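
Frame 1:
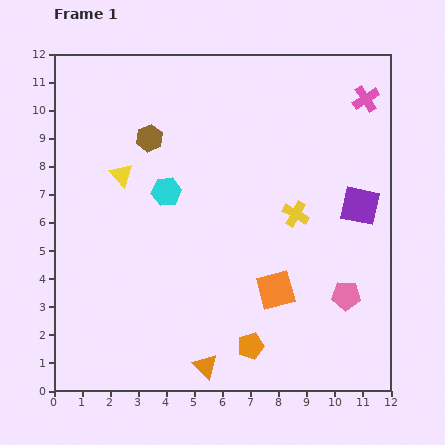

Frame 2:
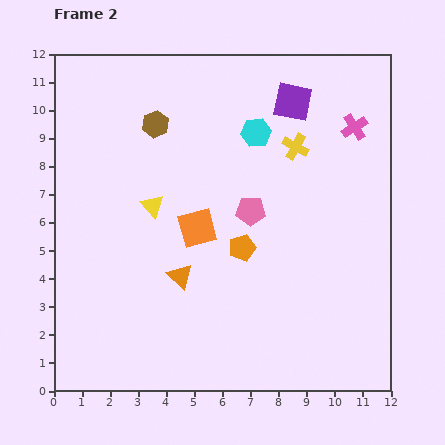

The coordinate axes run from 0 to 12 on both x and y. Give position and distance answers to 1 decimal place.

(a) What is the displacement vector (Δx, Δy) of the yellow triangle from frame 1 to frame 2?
(1.1, -1.1)

The yellow triangle was at (2.4, 7.7) in frame 1 and (3.5, 6.6) in frame 2.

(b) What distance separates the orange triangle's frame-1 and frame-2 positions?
3.3

The orange triangle moved from (5.4, 0.9) to (4.5, 4.1), a distance of √(0.9² + 3.2²) ≈ 3.3.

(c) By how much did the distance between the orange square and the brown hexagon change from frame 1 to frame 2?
-3.0

Distance in frame 1: 7.0. Distance in frame 2: 4.0.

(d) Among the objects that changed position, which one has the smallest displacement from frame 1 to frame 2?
the brown hexagon

(moved 0.5)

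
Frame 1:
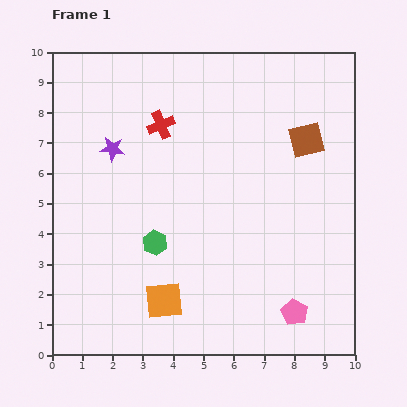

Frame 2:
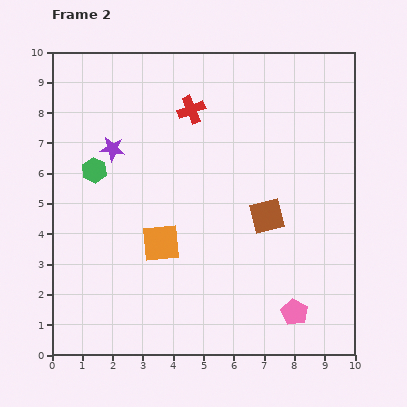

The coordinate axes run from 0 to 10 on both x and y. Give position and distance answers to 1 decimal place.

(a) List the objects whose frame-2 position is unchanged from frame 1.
the purple star, the pink pentagon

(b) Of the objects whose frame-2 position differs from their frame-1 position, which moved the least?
the red cross

(moved 1.1)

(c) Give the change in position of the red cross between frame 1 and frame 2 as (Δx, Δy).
(1.0, 0.5)

The red cross was at (3.6, 7.6) in frame 1 and (4.6, 8.1) in frame 2.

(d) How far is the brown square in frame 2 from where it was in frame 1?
2.8

The brown square moved from (8.4, 7.1) to (7.1, 4.6), a distance of √(1.3² + 2.5²) ≈ 2.8.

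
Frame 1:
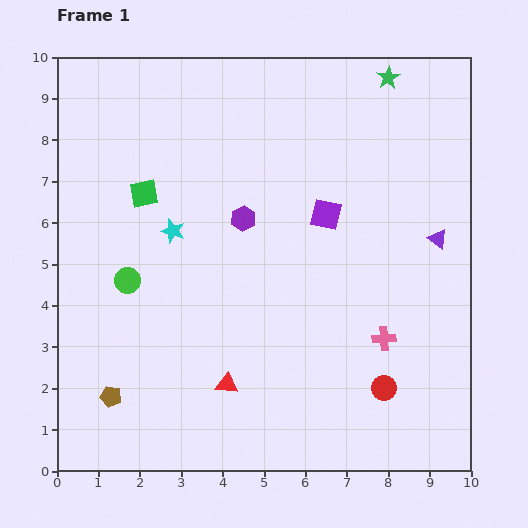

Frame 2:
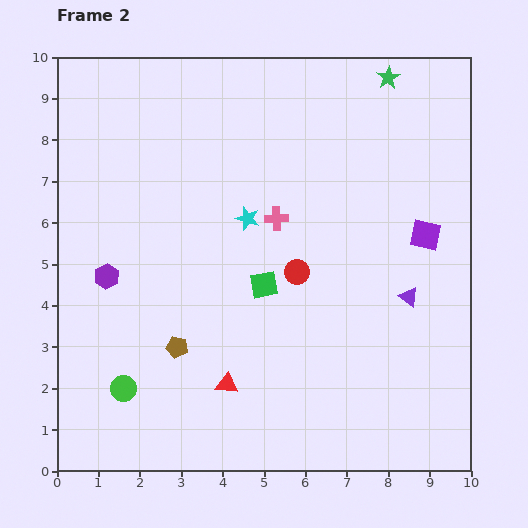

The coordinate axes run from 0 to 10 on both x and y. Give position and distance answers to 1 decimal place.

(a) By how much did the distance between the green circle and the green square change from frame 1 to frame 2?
+2.1

Distance in frame 1: 2.1. Distance in frame 2: 4.2.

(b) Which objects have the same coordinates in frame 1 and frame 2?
the red triangle, the green star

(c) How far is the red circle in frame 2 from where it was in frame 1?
3.5

The red circle moved from (7.9, 2.0) to (5.8, 4.8), a distance of √(2.1² + 2.8²) ≈ 3.5.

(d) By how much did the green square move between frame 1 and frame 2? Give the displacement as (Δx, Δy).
(2.9, -2.2)

The green square was at (2.1, 6.7) in frame 1 and (5.0, 4.5) in frame 2.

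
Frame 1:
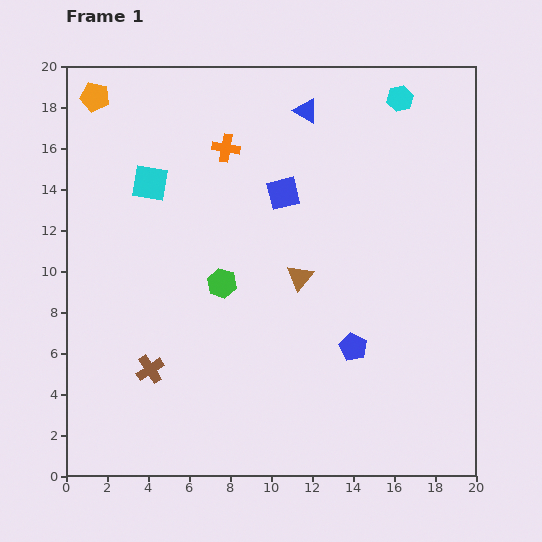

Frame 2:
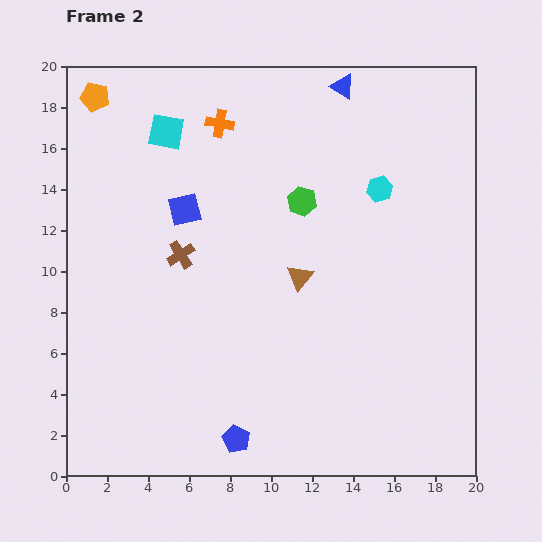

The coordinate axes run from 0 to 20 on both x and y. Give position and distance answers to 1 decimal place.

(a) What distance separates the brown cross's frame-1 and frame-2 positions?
5.8

The brown cross moved from (4.1, 5.2) to (5.6, 10.8), a distance of √(1.5² + 5.6²) ≈ 5.8.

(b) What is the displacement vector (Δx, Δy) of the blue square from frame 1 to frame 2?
(-4.8, -0.8)

The blue square was at (10.6, 13.8) in frame 1 and (5.8, 13.0) in frame 2.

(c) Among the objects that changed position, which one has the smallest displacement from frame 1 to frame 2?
the orange cross

(moved 1.2)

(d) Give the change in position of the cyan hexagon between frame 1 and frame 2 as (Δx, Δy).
(-1.0, -4.4)

The cyan hexagon was at (16.3, 18.4) in frame 1 and (15.3, 14.0) in frame 2.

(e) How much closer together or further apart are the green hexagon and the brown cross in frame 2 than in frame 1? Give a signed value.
+0.9

Distance in frame 1: 5.5. Distance in frame 2: 6.4.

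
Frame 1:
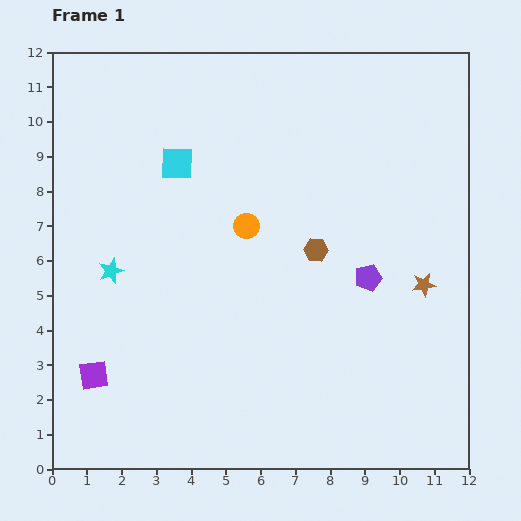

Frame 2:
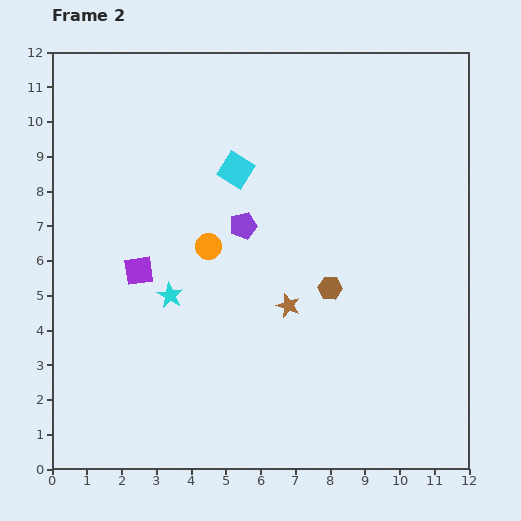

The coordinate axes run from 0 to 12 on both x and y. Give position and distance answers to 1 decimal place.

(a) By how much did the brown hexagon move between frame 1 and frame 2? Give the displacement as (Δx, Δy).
(0.4, -1.1)

The brown hexagon was at (7.6, 6.3) in frame 1 and (8.0, 5.2) in frame 2.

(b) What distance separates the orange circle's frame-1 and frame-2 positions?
1.3

The orange circle moved from (5.6, 7.0) to (4.5, 6.4), a distance of √(1.1² + 0.6²) ≈ 1.3.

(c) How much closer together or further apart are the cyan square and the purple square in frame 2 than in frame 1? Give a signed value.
-2.6

Distance in frame 1: 6.6. Distance in frame 2: 4.0.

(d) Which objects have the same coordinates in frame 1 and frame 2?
none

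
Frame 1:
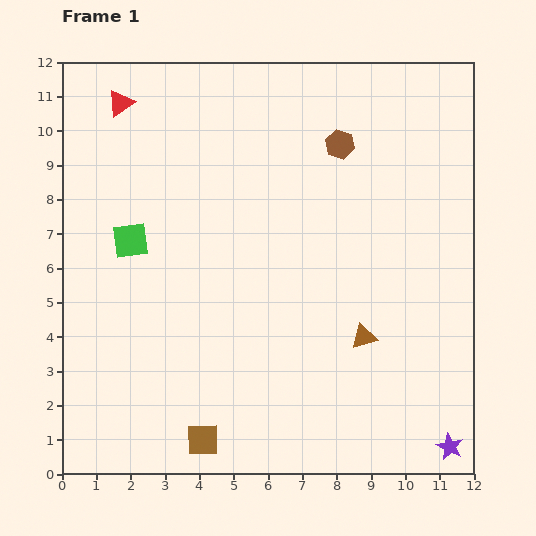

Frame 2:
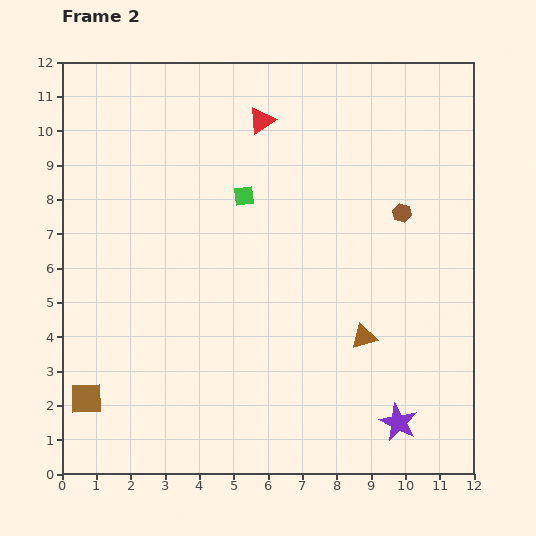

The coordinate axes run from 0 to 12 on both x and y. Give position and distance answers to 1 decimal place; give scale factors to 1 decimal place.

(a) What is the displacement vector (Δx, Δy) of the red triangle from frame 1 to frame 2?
(4.1, -0.5)

The red triangle was at (1.7, 10.8) in frame 1 and (5.8, 10.3) in frame 2.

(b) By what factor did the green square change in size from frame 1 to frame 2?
0.6×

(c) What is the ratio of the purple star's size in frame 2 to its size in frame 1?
1.4×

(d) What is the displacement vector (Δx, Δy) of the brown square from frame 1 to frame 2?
(-3.4, 1.2)

The brown square was at (4.1, 1.0) in frame 1 and (0.7, 2.2) in frame 2.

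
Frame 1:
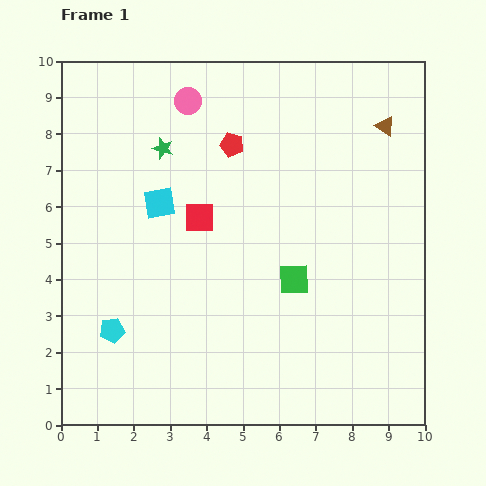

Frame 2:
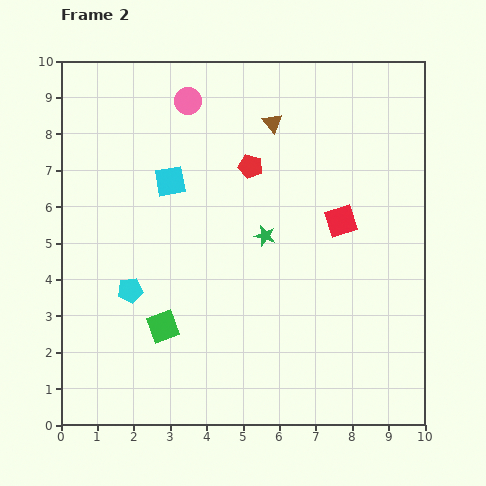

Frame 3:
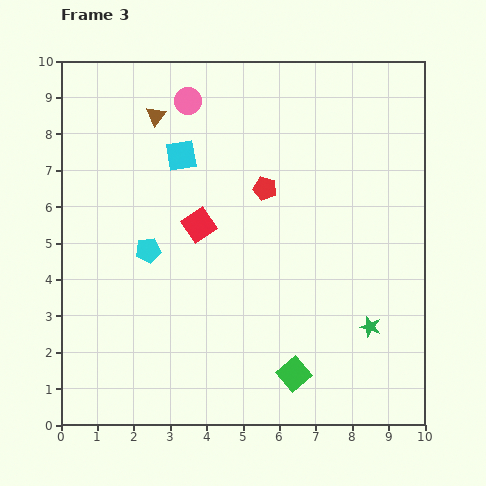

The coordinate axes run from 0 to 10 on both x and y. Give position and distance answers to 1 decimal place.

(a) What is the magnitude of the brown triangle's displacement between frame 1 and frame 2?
3.1

The brown triangle moved from (8.9, 8.2) to (5.8, 8.3), a distance of √(3.1² + 0.1²) ≈ 3.1.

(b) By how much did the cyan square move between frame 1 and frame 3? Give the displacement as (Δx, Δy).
(0.6, 1.3)

The cyan square was at (2.7, 6.1) in frame 1 and (3.3, 7.4) in frame 3.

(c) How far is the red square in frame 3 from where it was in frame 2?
3.9

The red square moved from (7.7, 5.6) to (3.8, 5.5), a distance of √(3.9² + 0.1²) ≈ 3.9.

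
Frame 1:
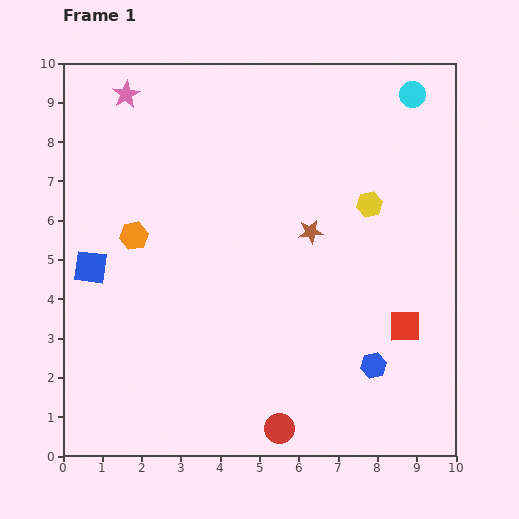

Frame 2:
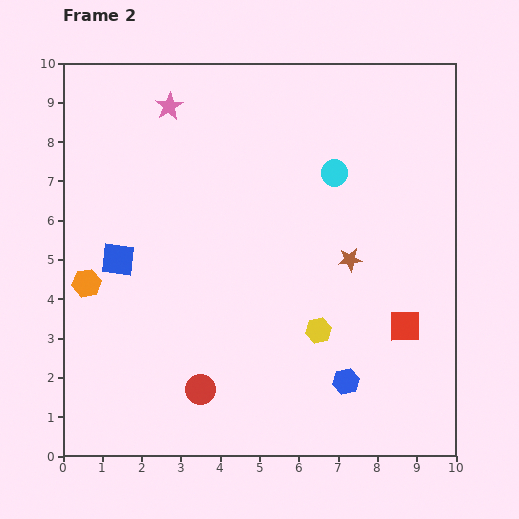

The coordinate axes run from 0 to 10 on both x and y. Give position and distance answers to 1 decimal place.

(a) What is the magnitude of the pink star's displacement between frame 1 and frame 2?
1.1

The pink star moved from (1.6, 9.2) to (2.7, 8.9), a distance of √(1.1² + 0.3²) ≈ 1.1.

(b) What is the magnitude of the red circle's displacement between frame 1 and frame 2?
2.2

The red circle moved from (5.5, 0.7) to (3.5, 1.7), a distance of √(2.0² + 1.0²) ≈ 2.2.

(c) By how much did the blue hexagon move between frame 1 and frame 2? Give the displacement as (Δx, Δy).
(-0.7, -0.4)

The blue hexagon was at (7.9, 2.3) in frame 1 and (7.2, 1.9) in frame 2.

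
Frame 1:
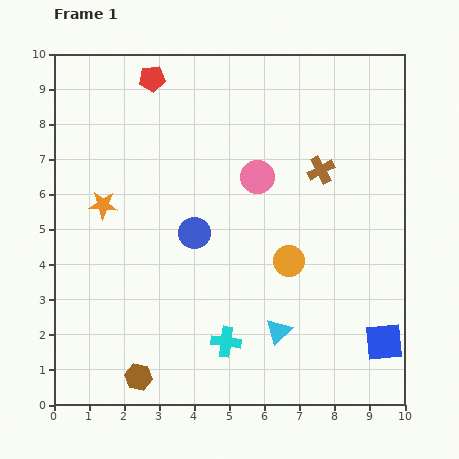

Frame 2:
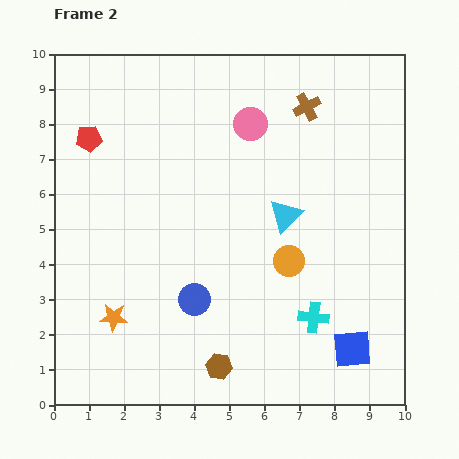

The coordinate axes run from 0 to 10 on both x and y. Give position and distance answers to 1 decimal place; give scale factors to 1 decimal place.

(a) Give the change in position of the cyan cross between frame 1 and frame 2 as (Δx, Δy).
(2.5, 0.7)

The cyan cross was at (4.9, 1.8) in frame 1 and (7.4, 2.5) in frame 2.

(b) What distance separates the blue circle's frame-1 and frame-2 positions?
1.9

The blue circle moved from (4.0, 4.9) to (4.0, 3.0), a distance of √(0.0² + 1.9²) ≈ 1.9.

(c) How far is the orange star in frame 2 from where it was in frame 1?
3.2

The orange star moved from (1.4, 5.7) to (1.7, 2.5), a distance of √(0.3² + 3.2²) ≈ 3.2.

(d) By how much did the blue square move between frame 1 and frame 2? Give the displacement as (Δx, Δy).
(-0.9, -0.2)

The blue square was at (9.4, 1.8) in frame 1 and (8.5, 1.6) in frame 2.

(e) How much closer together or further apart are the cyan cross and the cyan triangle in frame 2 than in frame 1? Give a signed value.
+1.5

Distance in frame 1: 1.5. Distance in frame 2: 3.0.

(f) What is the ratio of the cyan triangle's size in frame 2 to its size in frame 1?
1.3×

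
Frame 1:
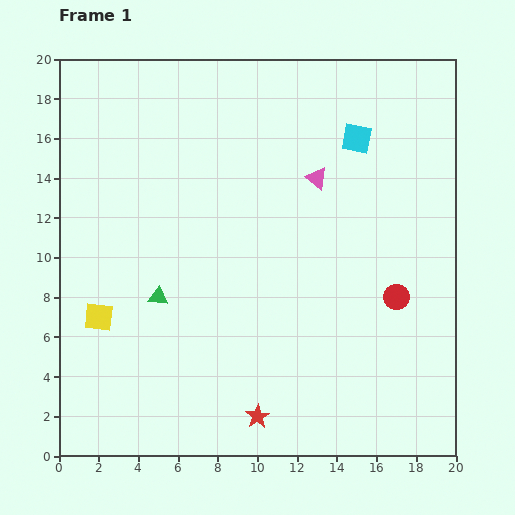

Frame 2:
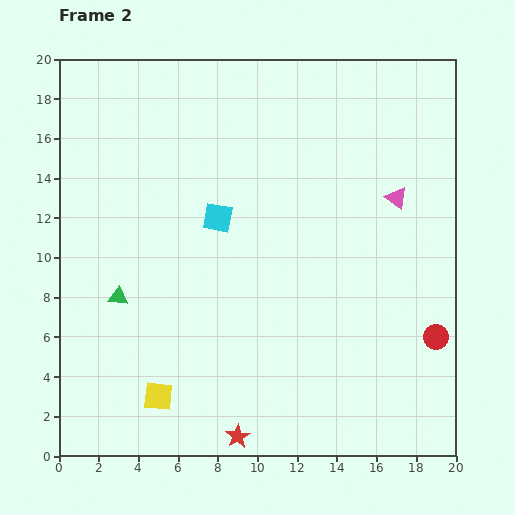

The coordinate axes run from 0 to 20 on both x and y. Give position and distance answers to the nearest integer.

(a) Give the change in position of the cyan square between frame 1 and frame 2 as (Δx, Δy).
(-7, -4)

The cyan square was at (15, 16) in frame 1 and (8, 12) in frame 2.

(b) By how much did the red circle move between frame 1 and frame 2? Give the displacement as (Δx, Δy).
(2, -2)

The red circle was at (17, 8) in frame 1 and (19, 6) in frame 2.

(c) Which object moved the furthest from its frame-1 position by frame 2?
the cyan square

(moved 8; next 5)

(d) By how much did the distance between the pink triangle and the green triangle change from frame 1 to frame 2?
+5

Distance in frame 1: 10. Distance in frame 2: 15.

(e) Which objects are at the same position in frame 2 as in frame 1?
none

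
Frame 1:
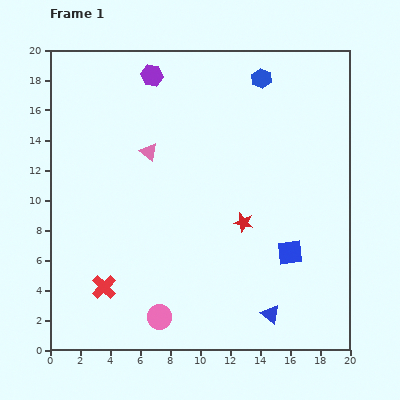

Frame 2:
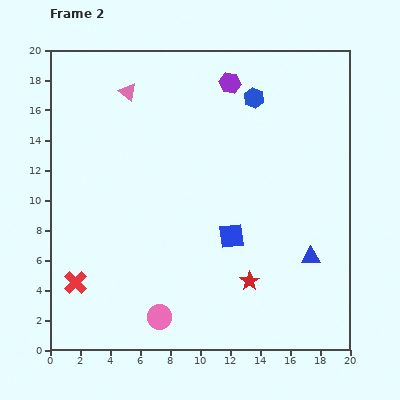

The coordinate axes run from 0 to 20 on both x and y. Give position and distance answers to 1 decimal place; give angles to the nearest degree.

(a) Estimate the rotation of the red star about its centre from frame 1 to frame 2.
26° clockwise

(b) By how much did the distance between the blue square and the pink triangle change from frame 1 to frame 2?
+0.3

Distance in frame 1: 11.5. Distance in frame 2: 11.8.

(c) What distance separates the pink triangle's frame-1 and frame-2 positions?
4.2

The pink triangle moved from (6.6, 13.2) to (5.2, 17.2), a distance of √(1.4² + 4.0²) ≈ 4.2.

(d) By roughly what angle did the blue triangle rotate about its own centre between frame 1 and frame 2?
39° counter-clockwise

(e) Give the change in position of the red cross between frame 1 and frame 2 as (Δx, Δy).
(-1.9, 0.3)

The red cross was at (3.6, 4.2) in frame 1 and (1.7, 4.5) in frame 2.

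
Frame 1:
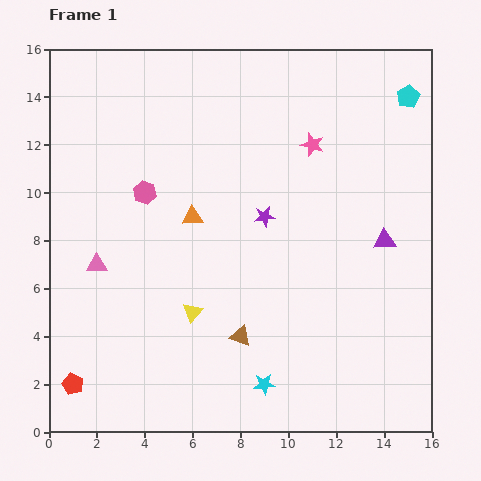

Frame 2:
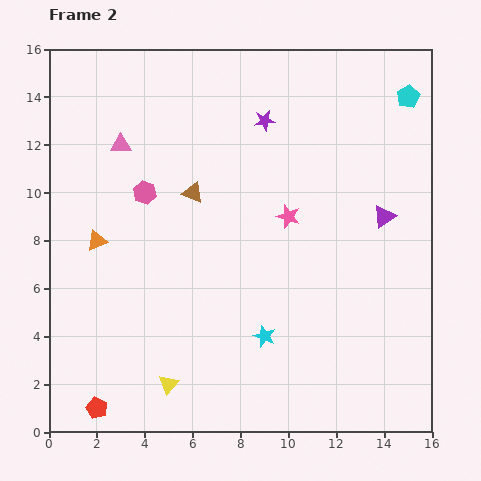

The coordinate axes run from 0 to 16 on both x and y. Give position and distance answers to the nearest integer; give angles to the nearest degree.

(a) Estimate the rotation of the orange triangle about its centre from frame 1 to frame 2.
18° counter-clockwise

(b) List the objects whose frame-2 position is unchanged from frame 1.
the cyan pentagon, the pink hexagon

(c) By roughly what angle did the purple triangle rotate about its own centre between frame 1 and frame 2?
32° counter-clockwise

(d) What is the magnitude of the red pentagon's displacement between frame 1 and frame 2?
1

The red pentagon moved from (1, 2) to (2, 1), a distance of √(1² + 1²) ≈ 1.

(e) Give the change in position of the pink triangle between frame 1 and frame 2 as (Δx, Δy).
(1, 5)

The pink triangle was at (2, 7) in frame 1 and (3, 12) in frame 2.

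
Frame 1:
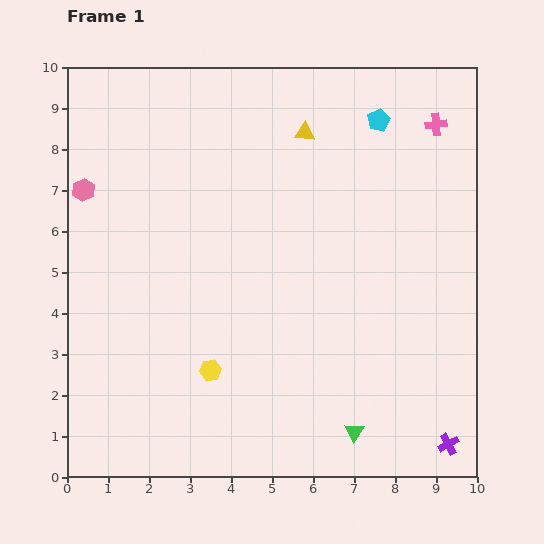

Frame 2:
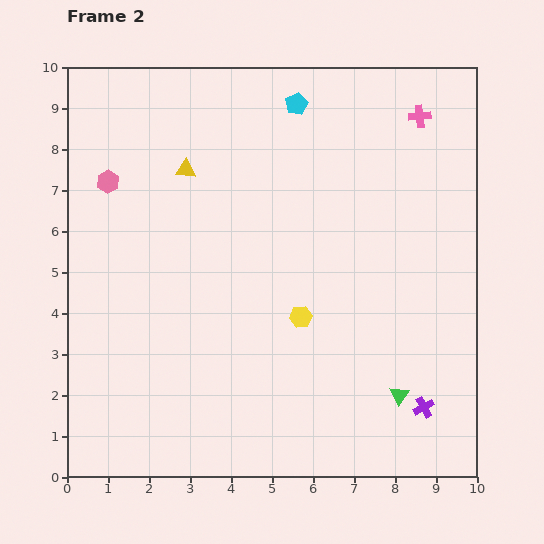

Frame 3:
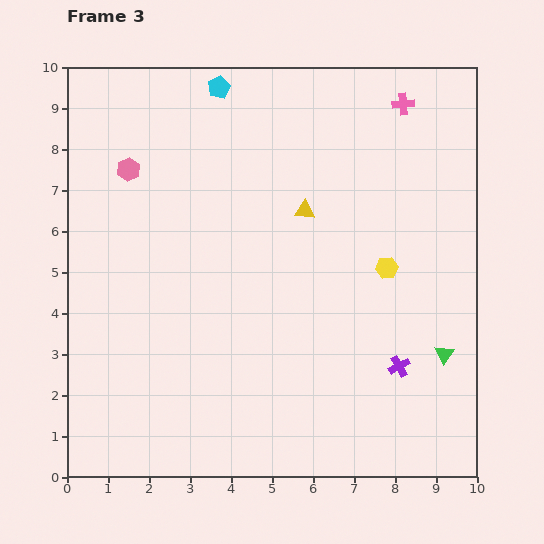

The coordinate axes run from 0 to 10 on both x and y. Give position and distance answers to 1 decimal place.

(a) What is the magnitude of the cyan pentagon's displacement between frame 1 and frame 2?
2.0

The cyan pentagon moved from (7.6, 8.7) to (5.6, 9.1), a distance of √(2.0² + 0.4²) ≈ 2.0.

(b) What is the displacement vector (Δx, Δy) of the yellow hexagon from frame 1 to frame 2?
(2.2, 1.3)

The yellow hexagon was at (3.5, 2.6) in frame 1 and (5.7, 3.9) in frame 2.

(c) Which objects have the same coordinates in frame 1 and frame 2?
none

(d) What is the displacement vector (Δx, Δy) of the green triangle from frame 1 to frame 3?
(2.2, 1.9)

The green triangle was at (7.0, 1.1) in frame 1 and (9.2, 3.0) in frame 3.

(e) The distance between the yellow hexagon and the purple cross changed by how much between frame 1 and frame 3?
-3.7

Distance in frame 1: 6.1. Distance in frame 3: 2.4.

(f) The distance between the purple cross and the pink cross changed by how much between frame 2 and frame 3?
-0.7

Distance in frame 2: 7.1. Distance in frame 3: 6.4.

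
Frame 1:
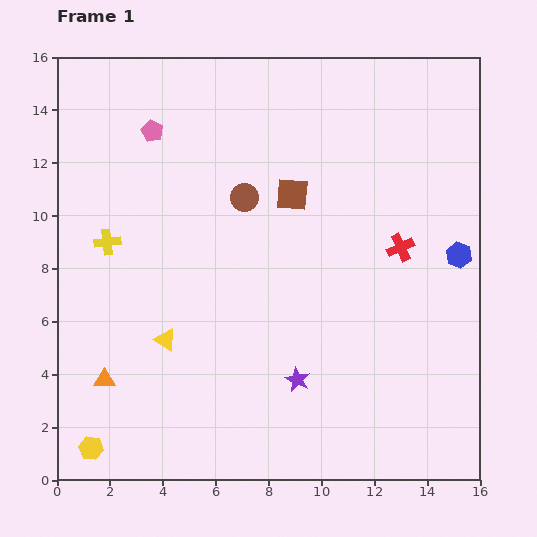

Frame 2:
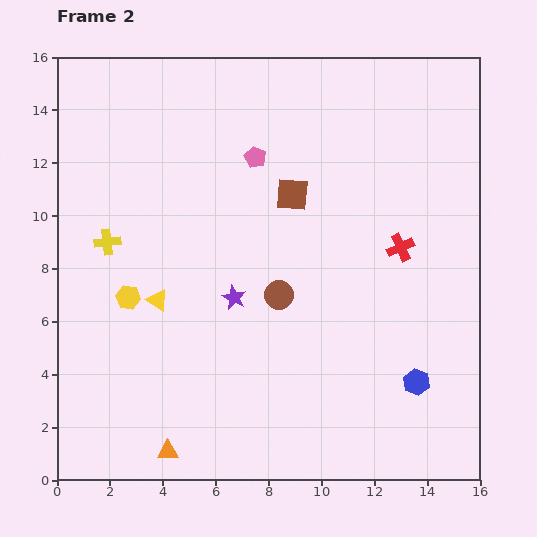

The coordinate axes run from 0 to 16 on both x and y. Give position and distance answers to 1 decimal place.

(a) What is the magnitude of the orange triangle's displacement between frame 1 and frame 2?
3.6

The orange triangle moved from (1.8, 3.8) to (4.2, 1.1), a distance of √(2.4² + 2.7²) ≈ 3.6.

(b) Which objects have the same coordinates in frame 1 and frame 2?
the brown square, the red cross, the yellow cross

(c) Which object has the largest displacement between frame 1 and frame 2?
the yellow hexagon

(moved 5.9; next 5.1)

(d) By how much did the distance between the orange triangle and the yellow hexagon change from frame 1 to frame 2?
+3.4

Distance in frame 1: 2.6. Distance in frame 2: 6.0.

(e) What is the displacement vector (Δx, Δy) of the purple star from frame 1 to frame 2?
(-2.4, 3.1)

The purple star was at (9.1, 3.8) in frame 1 and (6.7, 6.9) in frame 2.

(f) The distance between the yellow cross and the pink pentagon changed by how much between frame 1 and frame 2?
+1.9

Distance in frame 1: 4.5. Distance in frame 2: 6.4.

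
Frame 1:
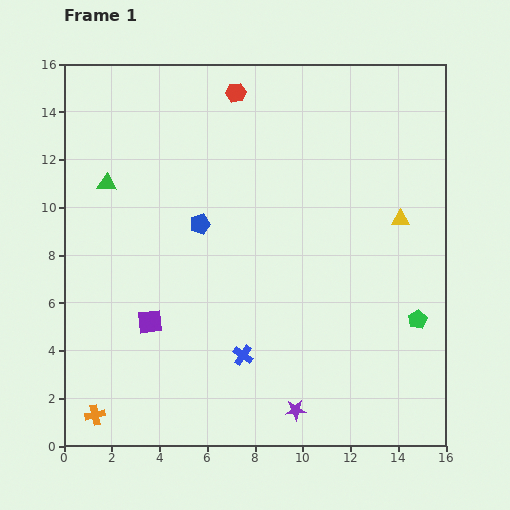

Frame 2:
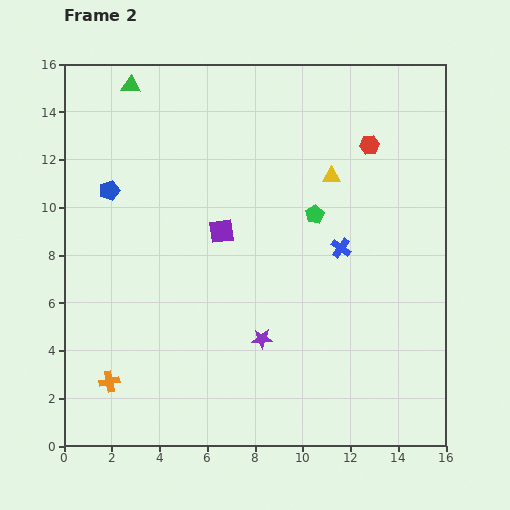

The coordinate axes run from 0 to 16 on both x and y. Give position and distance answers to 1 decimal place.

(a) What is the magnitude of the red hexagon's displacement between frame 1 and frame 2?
6.0

The red hexagon moved from (7.2, 14.8) to (12.8, 12.6), a distance of √(5.6² + 2.2²) ≈ 6.0.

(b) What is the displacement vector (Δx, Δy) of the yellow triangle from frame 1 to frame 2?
(-2.9, 1.8)

The yellow triangle was at (14.1, 9.5) in frame 1 and (11.2, 11.3) in frame 2.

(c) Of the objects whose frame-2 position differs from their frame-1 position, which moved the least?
the orange cross

(moved 1.5)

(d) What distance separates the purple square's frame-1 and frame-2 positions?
4.8

The purple square moved from (3.6, 5.2) to (6.6, 9.0), a distance of √(3.0² + 3.8²) ≈ 4.8.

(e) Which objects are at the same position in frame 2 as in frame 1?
none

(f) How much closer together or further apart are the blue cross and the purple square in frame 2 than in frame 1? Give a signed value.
+0.9

Distance in frame 1: 4.1. Distance in frame 2: 5.0.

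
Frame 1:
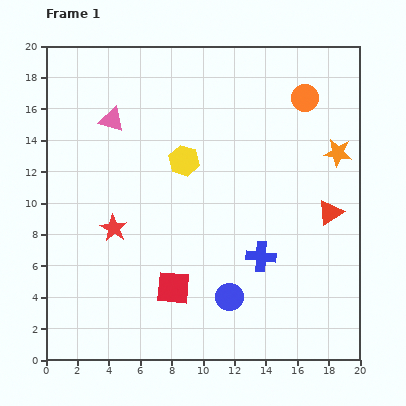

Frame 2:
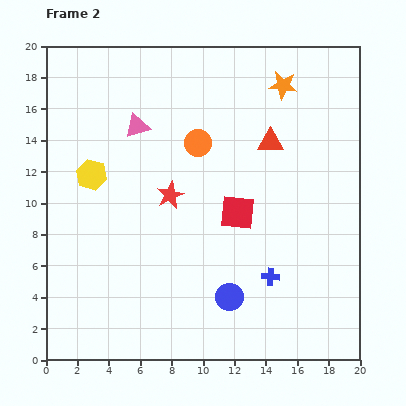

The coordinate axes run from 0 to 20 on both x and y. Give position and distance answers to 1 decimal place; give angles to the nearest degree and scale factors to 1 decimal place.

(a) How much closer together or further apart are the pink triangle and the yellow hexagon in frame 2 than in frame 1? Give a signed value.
-1.1

Distance in frame 1: 5.3. Distance in frame 2: 4.2.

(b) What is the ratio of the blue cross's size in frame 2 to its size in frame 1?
0.6×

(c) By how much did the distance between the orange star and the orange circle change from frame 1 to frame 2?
+2.4

Distance in frame 1: 4.1. Distance in frame 2: 6.5.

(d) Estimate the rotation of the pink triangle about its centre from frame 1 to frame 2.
34° counter-clockwise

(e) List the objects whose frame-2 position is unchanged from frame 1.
the blue circle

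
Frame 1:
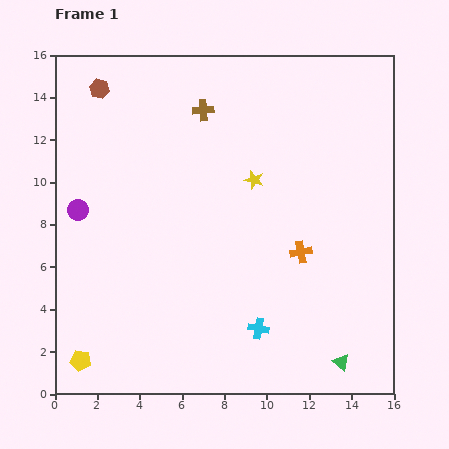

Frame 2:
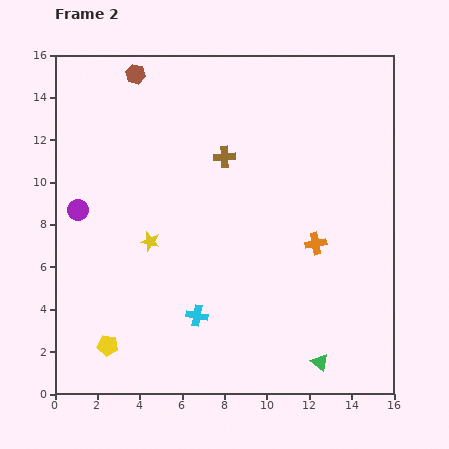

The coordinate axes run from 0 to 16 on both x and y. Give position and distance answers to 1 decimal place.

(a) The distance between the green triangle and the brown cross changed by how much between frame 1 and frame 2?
-2.9

Distance in frame 1: 13.6. Distance in frame 2: 10.7.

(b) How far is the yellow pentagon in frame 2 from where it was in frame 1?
1.5

The yellow pentagon moved from (1.2, 1.6) to (2.5, 2.3), a distance of √(1.3² + 0.7²) ≈ 1.5.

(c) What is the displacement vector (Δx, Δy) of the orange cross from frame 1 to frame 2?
(0.7, 0.4)

The orange cross was at (11.6, 6.7) in frame 1 and (12.3, 7.1) in frame 2.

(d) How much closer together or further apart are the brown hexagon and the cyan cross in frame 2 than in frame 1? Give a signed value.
-1.8

Distance in frame 1: 13.6. Distance in frame 2: 11.8.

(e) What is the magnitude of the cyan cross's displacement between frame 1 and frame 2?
3.0

The cyan cross moved from (9.6, 3.1) to (6.7, 3.7), a distance of √(2.9² + 0.6²) ≈ 3.0.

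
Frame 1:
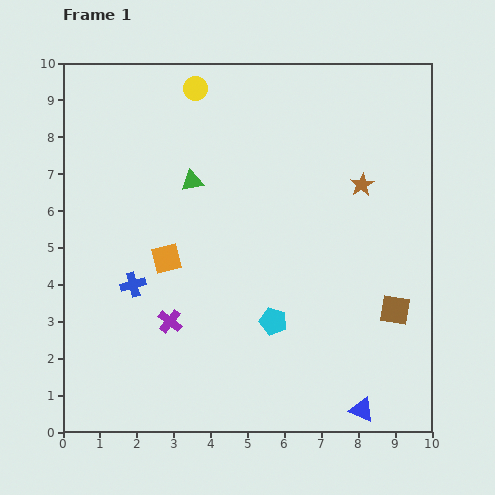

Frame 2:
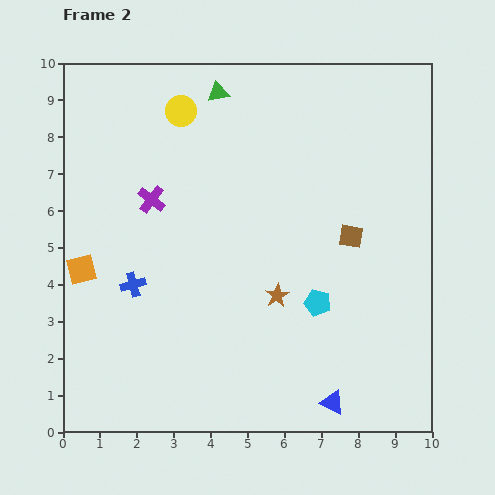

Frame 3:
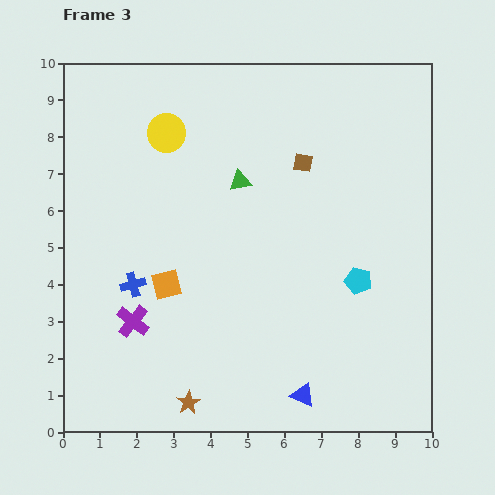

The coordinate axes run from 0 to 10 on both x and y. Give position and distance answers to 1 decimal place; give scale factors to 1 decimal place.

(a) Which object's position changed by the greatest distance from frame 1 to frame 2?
the brown star

(moved 3.8; next 3.3)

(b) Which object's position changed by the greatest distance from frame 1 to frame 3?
the brown star

(moved 7.5; next 4.7)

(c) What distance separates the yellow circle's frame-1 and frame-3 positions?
1.4

The yellow circle moved from (3.6, 9.3) to (2.8, 8.1), a distance of √(0.8² + 1.2²) ≈ 1.4.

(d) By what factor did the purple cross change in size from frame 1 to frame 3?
1.4×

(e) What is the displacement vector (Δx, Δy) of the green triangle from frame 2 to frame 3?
(0.6, -2.4)

The green triangle was at (4.2, 9.2) in frame 2 and (4.8, 6.8) in frame 3.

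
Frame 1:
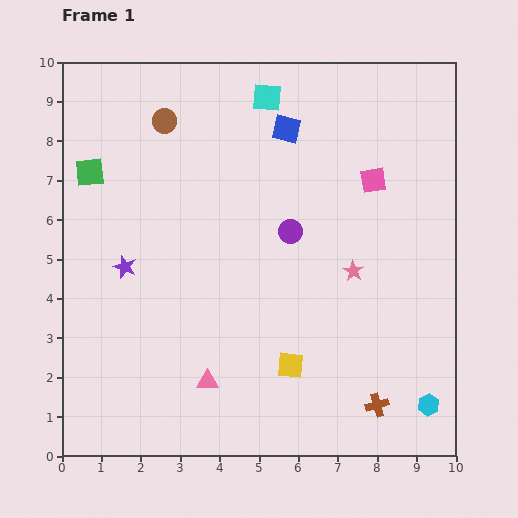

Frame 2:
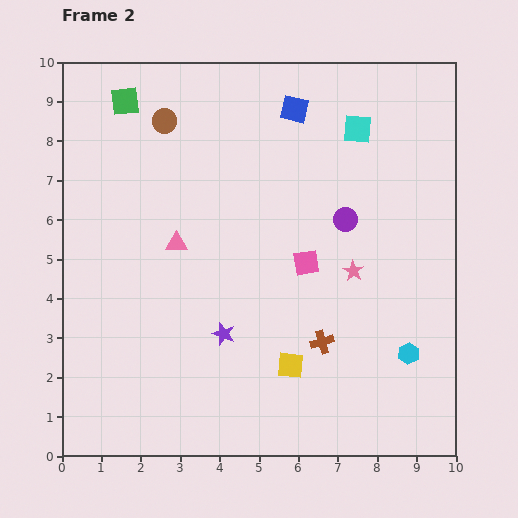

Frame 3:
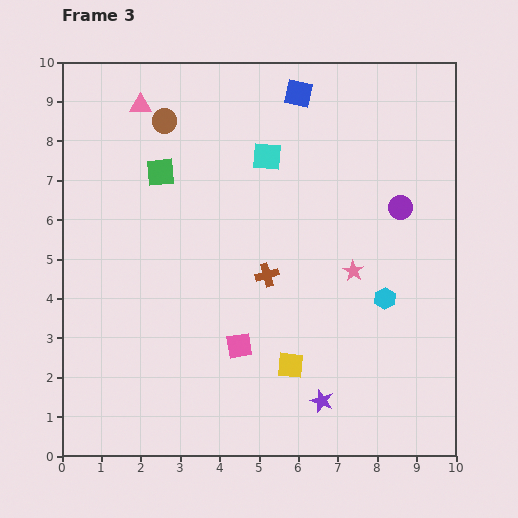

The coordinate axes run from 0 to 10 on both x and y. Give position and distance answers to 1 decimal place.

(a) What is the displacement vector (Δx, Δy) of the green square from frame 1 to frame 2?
(0.9, 1.8)

The green square was at (0.7, 7.2) in frame 1 and (1.6, 9.0) in frame 2.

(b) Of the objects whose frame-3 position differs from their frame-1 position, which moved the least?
the blue square

(moved 0.9)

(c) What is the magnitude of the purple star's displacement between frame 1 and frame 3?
6.0

The purple star moved from (1.6, 4.8) to (6.6, 1.4), a distance of √(5.0² + 3.4²) ≈ 6.0.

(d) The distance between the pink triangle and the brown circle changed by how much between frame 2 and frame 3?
-2.4

Distance in frame 2: 3.1. Distance in frame 3: 0.7.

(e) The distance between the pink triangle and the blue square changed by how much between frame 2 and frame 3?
-0.5

Distance in frame 2: 4.5. Distance in frame 3: 4.0.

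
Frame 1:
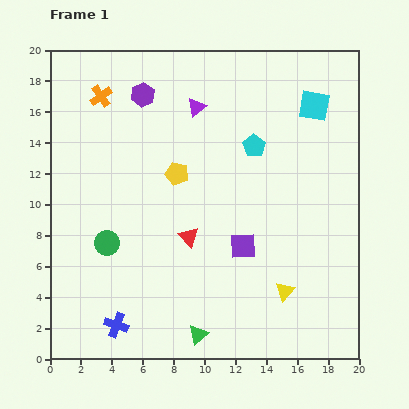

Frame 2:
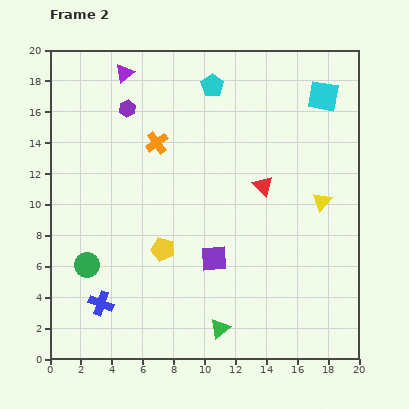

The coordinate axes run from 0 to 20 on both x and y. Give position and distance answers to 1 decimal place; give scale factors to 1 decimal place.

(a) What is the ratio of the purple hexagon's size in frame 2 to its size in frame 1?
0.7×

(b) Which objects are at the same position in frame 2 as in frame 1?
none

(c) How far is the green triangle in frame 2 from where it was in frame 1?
1.5

The green triangle moved from (9.6, 1.6) to (11.0, 2.0), a distance of √(1.4² + 0.4²) ≈ 1.5.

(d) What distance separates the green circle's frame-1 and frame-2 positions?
1.9

The green circle moved from (3.7, 7.5) to (2.4, 6.1), a distance of √(1.3² + 1.4²) ≈ 1.9.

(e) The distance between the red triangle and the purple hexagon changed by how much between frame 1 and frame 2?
+0.4

Distance in frame 1: 9.7. Distance in frame 2: 10.1.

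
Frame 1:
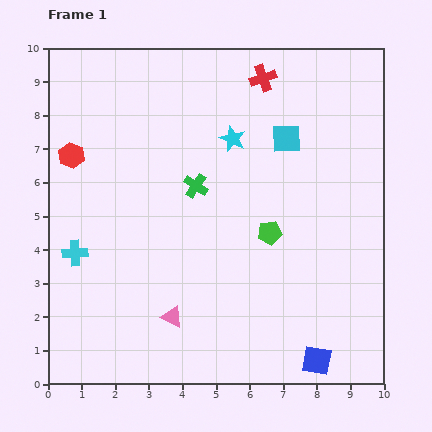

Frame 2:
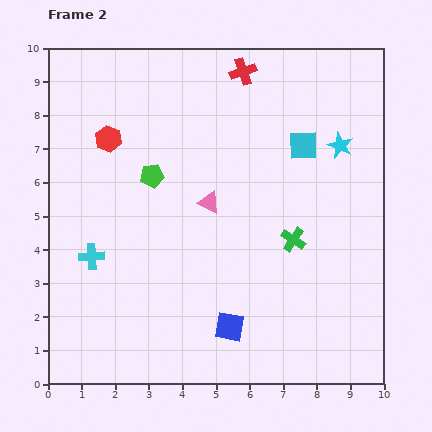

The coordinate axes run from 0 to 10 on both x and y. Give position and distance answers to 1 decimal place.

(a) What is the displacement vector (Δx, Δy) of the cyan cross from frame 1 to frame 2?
(0.5, -0.1)

The cyan cross was at (0.8, 3.9) in frame 1 and (1.3, 3.8) in frame 2.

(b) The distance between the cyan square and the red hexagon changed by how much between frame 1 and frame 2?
-0.6

Distance in frame 1: 6.4. Distance in frame 2: 5.8.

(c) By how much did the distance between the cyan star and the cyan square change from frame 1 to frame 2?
-0.5

Distance in frame 1: 1.6. Distance in frame 2: 1.1.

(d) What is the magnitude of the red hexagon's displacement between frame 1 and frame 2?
1.2

The red hexagon moved from (0.7, 6.8) to (1.8, 7.3), a distance of √(1.1² + 0.5²) ≈ 1.2.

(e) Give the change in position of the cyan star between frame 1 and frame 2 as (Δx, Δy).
(3.2, -0.2)

The cyan star was at (5.5, 7.3) in frame 1 and (8.7, 7.1) in frame 2.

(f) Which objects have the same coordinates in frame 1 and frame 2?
none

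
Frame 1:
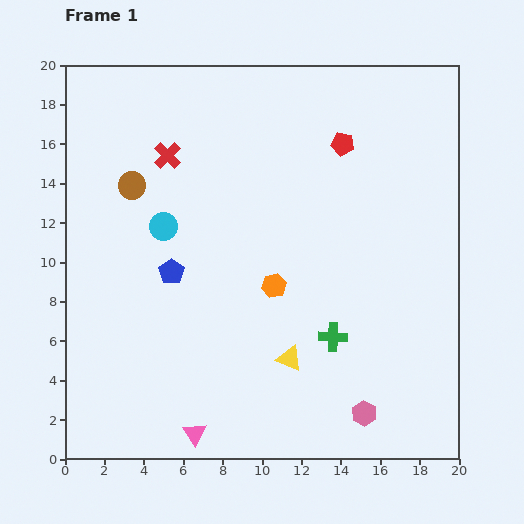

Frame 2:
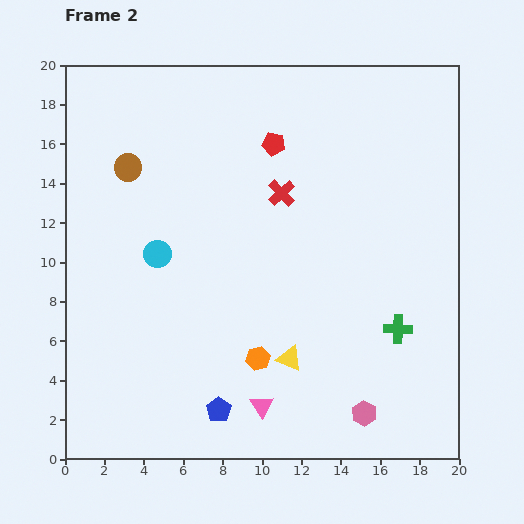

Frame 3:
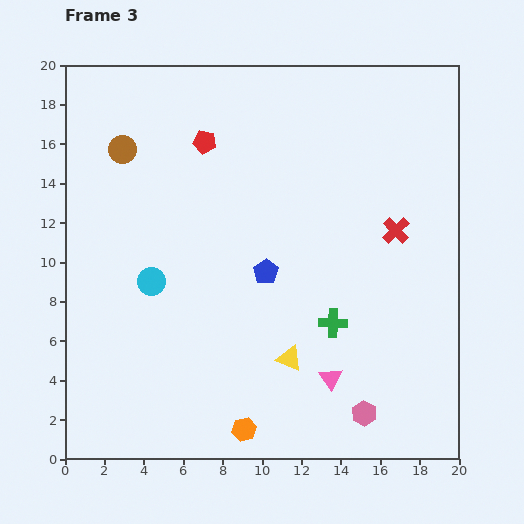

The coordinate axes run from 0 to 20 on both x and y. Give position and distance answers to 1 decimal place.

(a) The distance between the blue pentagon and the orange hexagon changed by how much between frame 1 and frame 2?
-1.9

Distance in frame 1: 5.2. Distance in frame 2: 3.3.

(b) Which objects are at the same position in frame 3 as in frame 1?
the pink hexagon, the yellow triangle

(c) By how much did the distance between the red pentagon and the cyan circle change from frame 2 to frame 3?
-0.5

Distance in frame 2: 8.1. Distance in frame 3: 7.6.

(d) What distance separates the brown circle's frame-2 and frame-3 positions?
0.9

The brown circle moved from (3.2, 14.8) to (2.9, 15.7), a distance of √(0.3² + 0.9²) ≈ 0.9.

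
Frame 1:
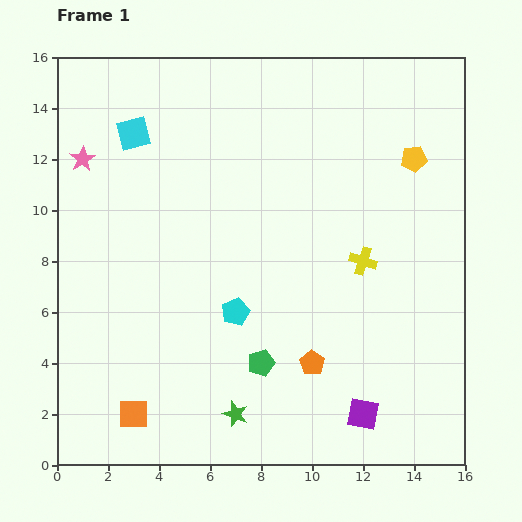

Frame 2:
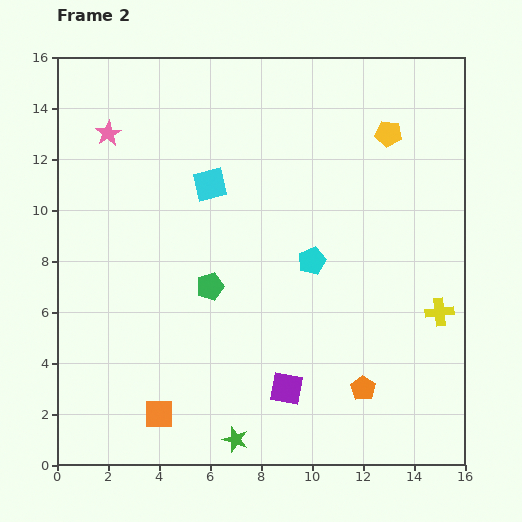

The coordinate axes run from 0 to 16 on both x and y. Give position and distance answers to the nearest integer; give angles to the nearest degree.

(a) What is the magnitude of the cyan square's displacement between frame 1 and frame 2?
4

The cyan square moved from (3, 13) to (6, 11), a distance of √(3² + 2²) ≈ 4.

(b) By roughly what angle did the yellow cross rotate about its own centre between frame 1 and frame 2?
24° counter-clockwise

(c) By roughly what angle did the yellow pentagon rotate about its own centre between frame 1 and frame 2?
15° clockwise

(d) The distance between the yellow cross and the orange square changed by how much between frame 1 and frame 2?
+1

Distance in frame 1: 11. Distance in frame 2: 12.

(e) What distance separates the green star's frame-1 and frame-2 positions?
1

The green star moved from (7, 2) to (7, 1), a distance of √(0² + 1²) ≈ 1.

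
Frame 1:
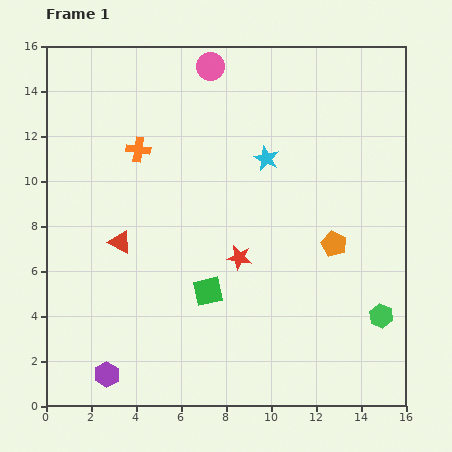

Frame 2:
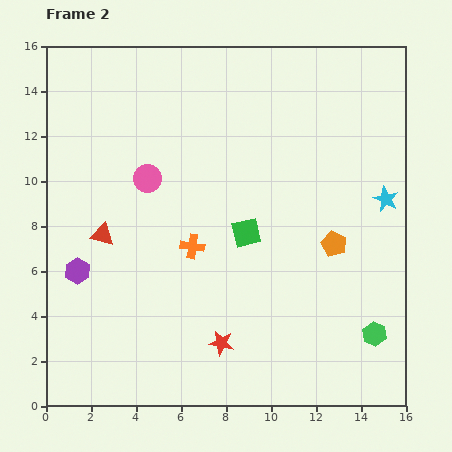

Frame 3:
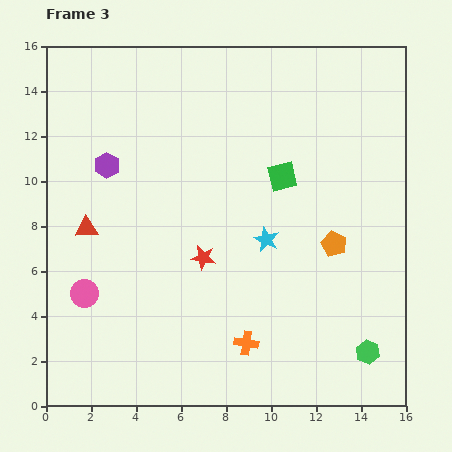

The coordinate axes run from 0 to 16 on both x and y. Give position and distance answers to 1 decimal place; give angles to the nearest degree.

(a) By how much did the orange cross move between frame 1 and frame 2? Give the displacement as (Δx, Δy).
(2.4, -4.3)

The orange cross was at (4.1, 11.4) in frame 1 and (6.5, 7.1) in frame 2.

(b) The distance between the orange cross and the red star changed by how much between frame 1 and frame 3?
-2.4

Distance in frame 1: 6.6. Distance in frame 3: 4.2.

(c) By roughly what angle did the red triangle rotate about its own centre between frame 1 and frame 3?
31° counter-clockwise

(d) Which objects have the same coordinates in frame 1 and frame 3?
the orange pentagon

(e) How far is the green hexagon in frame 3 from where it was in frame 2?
0.9

The green hexagon moved from (14.6, 3.2) to (14.3, 2.4), a distance of √(0.3² + 0.8²) ≈ 0.9.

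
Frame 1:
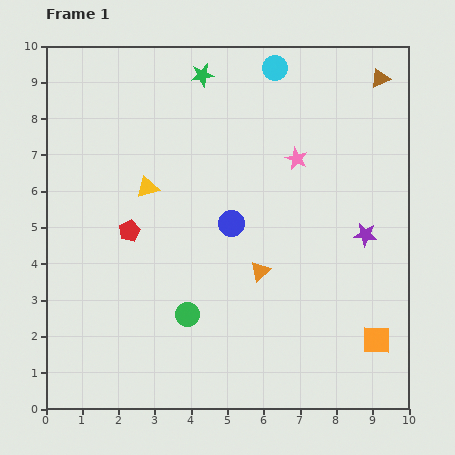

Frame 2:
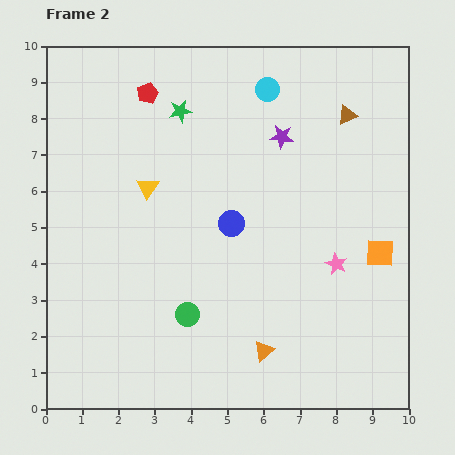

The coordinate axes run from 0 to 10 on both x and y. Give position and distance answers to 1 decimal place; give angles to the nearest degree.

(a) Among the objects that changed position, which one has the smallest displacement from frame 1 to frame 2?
the cyan circle

(moved 0.6)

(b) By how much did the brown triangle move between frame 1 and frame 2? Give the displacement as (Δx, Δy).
(-0.9, -1.0)

The brown triangle was at (9.2, 9.1) in frame 1 and (8.3, 8.1) in frame 2.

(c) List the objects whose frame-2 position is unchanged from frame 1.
the green circle, the blue circle, the yellow triangle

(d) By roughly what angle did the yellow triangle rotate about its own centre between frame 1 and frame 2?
40° counter-clockwise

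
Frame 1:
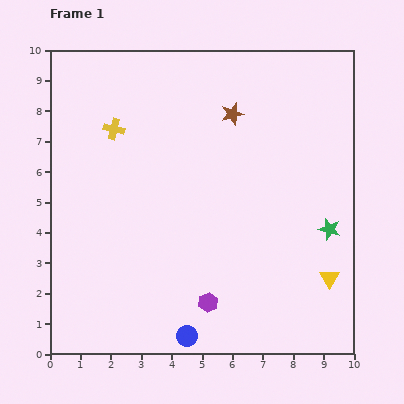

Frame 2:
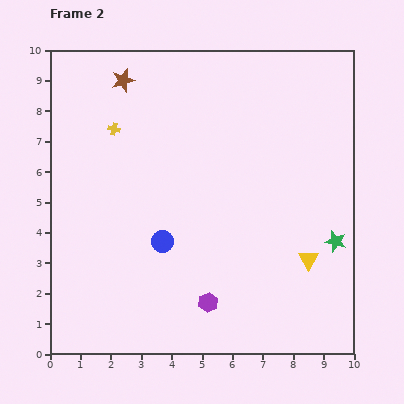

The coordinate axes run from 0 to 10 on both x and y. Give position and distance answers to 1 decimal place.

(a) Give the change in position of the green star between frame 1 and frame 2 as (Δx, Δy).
(0.2, -0.4)

The green star was at (9.2, 4.1) in frame 1 and (9.4, 3.7) in frame 2.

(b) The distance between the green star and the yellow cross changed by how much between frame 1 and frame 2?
+0.4

Distance in frame 1: 7.8. Distance in frame 2: 8.2.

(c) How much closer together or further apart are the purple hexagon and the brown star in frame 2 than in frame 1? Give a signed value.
+1.5

Distance in frame 1: 6.3. Distance in frame 2: 7.8.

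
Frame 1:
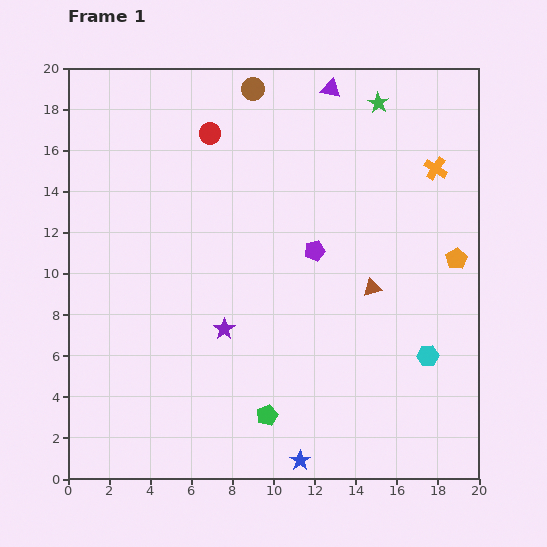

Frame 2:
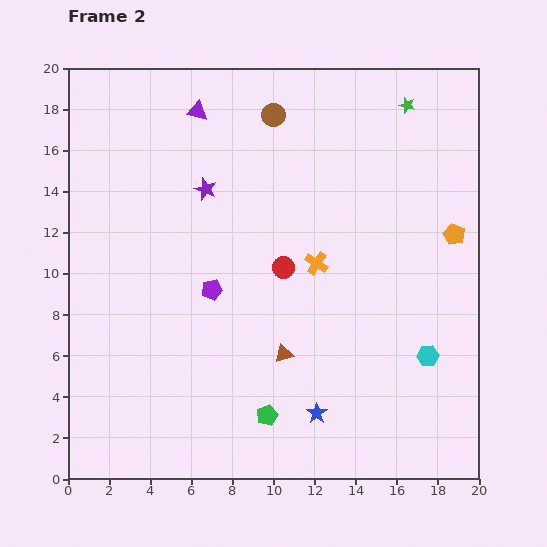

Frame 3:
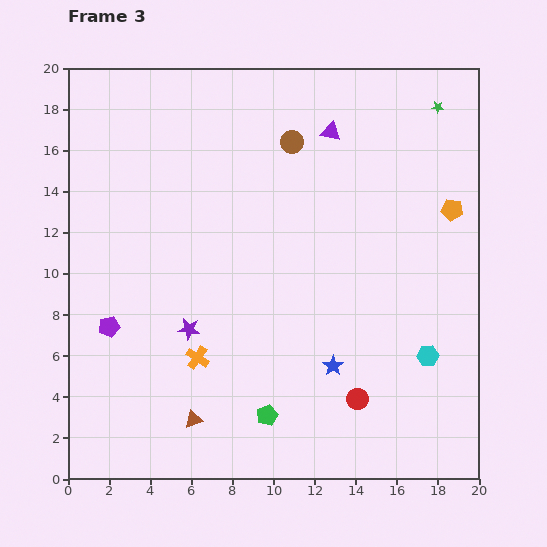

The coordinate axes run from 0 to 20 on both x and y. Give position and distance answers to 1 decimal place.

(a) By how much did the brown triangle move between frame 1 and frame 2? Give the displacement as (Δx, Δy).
(-4.3, -3.2)

The brown triangle was at (14.8, 9.3) in frame 1 and (10.5, 6.1) in frame 2.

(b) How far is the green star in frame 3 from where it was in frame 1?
2.9

The green star moved from (15.1, 18.3) to (18.0, 18.1), a distance of √(2.9² + 0.2²) ≈ 2.9.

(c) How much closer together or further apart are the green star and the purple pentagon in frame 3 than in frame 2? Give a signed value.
+6.1

Distance in frame 2: 13.1. Distance in frame 3: 19.2.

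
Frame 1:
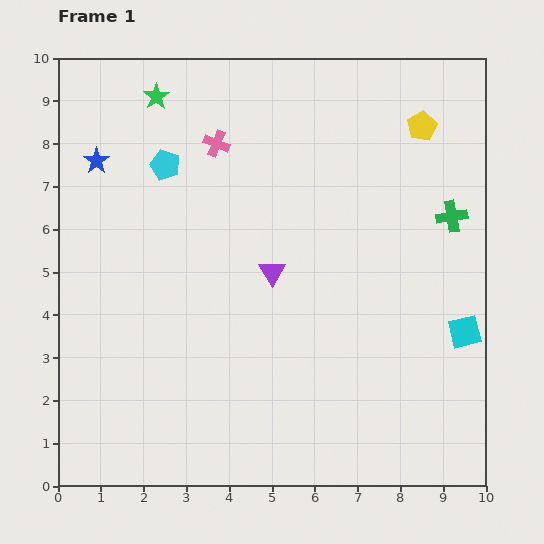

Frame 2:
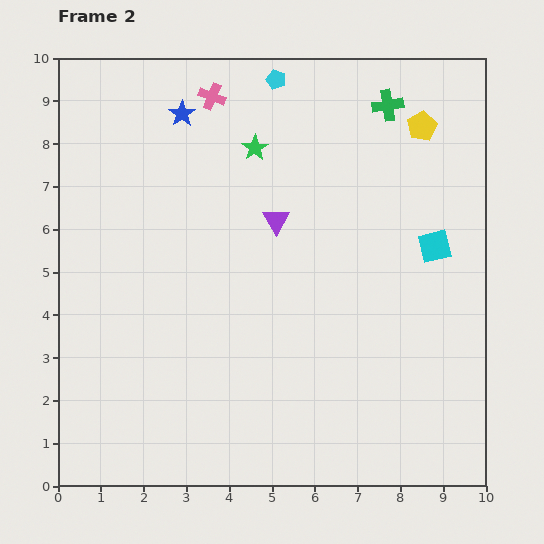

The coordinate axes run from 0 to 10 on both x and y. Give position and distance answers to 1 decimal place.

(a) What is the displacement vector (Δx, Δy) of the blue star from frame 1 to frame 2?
(2.0, 1.1)

The blue star was at (0.9, 7.6) in frame 1 and (2.9, 8.7) in frame 2.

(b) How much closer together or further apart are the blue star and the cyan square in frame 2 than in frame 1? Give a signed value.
-2.8

Distance in frame 1: 9.5. Distance in frame 2: 6.7.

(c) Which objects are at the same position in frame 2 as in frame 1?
the yellow pentagon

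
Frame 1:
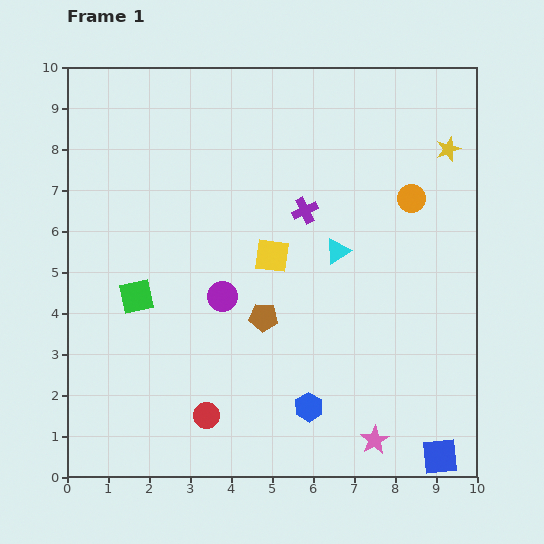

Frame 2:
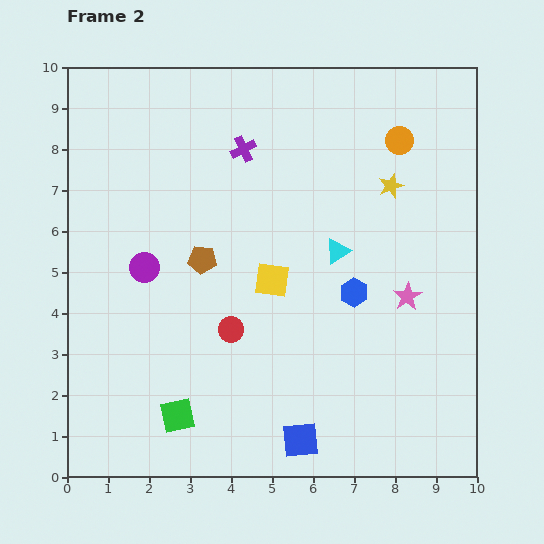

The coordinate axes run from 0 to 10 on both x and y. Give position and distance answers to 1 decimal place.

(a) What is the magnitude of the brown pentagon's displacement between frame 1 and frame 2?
2.1

The brown pentagon moved from (4.8, 3.9) to (3.3, 5.3), a distance of √(1.5² + 1.4²) ≈ 2.1.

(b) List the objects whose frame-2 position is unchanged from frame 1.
the cyan triangle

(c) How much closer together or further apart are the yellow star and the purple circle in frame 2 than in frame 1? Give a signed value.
-0.3

Distance in frame 1: 6.6. Distance in frame 2: 6.3.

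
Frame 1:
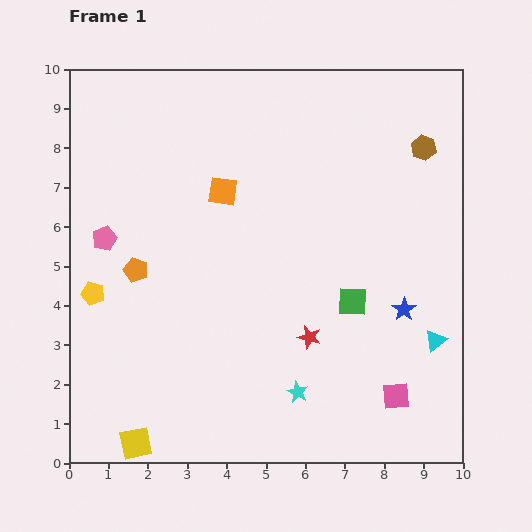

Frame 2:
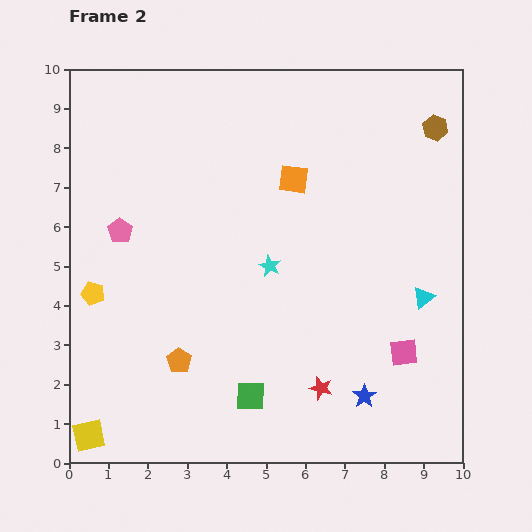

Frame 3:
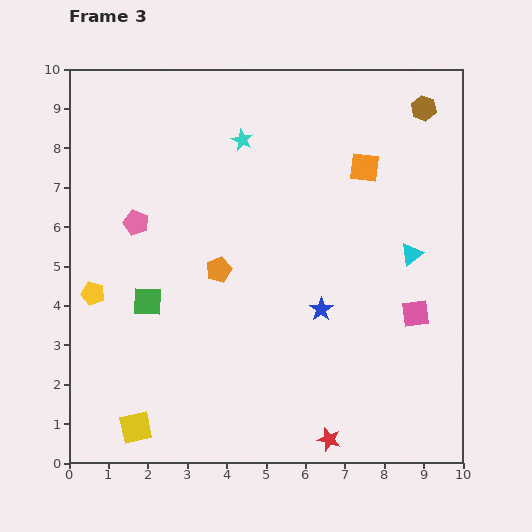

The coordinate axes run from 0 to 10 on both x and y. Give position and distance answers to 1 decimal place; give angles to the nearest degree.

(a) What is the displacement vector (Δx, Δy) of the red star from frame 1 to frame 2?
(0.3, -1.3)

The red star was at (6.1, 3.2) in frame 1 and (6.4, 1.9) in frame 2.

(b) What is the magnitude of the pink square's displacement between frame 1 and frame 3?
2.2

The pink square moved from (8.3, 1.7) to (8.8, 3.8), a distance of √(0.5² + 2.1²) ≈ 2.2.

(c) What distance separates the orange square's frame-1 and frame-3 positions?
3.6

The orange square moved from (3.9, 6.9) to (7.5, 7.5), a distance of √(3.6² + 0.6²) ≈ 3.6.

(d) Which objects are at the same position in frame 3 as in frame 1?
the yellow pentagon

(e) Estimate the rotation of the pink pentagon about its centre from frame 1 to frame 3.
30° counter-clockwise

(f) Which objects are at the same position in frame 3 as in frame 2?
the yellow pentagon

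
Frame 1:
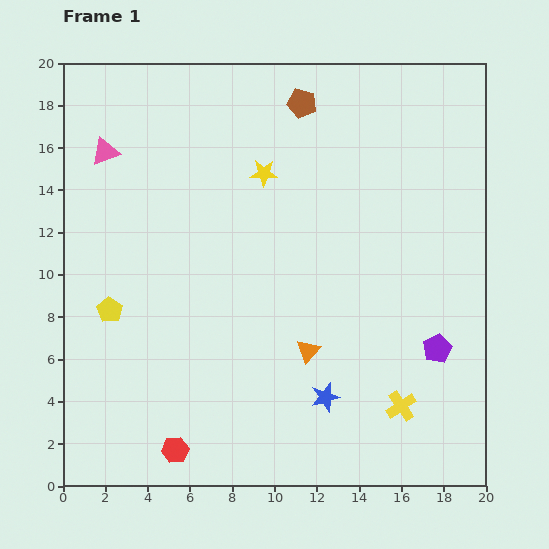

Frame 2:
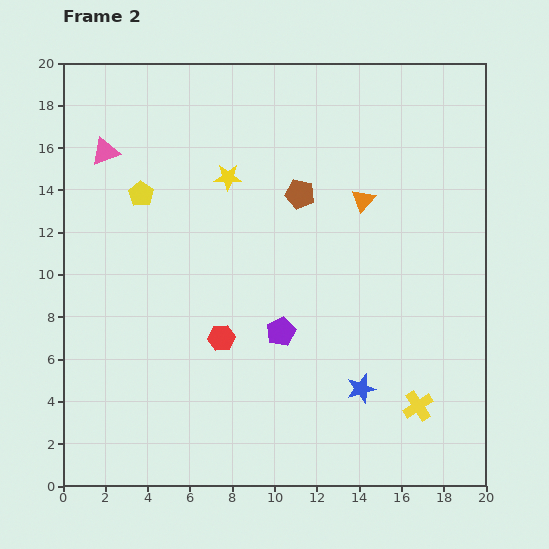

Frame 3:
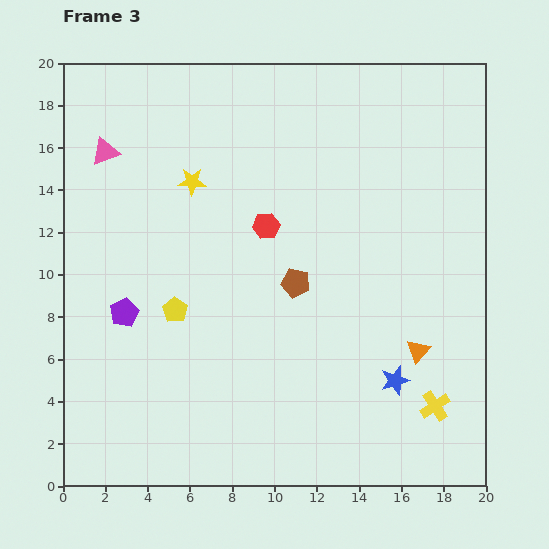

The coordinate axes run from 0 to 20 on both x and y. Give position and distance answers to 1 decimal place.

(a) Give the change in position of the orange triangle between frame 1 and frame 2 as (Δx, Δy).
(2.6, 7.1)

The orange triangle was at (11.6, 6.4) in frame 1 and (14.2, 13.5) in frame 2.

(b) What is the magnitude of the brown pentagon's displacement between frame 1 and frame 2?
4.3

The brown pentagon moved from (11.3, 18.1) to (11.2, 13.8), a distance of √(0.1² + 4.3²) ≈ 4.3.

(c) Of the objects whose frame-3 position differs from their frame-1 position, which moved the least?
the yellow cross

(moved 1.6)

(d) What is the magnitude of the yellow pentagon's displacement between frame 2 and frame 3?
5.7

The yellow pentagon moved from (3.7, 13.8) to (5.3, 8.3), a distance of √(1.6² + 5.5²) ≈ 5.7.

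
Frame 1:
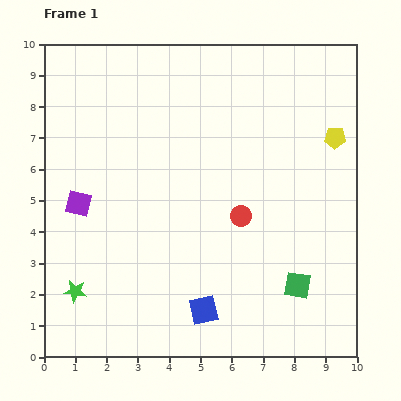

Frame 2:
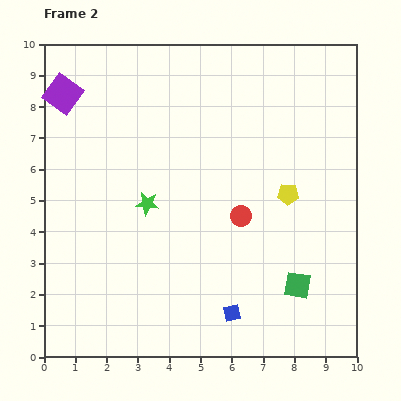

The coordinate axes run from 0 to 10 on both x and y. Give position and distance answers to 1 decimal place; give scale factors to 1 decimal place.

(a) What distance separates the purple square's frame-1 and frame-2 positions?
3.5

The purple square moved from (1.1, 4.9) to (0.6, 8.4), a distance of √(0.5² + 3.5²) ≈ 3.5.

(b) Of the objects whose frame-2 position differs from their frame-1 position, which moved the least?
the blue square

(moved 0.9)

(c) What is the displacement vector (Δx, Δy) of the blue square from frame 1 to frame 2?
(0.9, -0.1)

The blue square was at (5.1, 1.5) in frame 1 and (6.0, 1.4) in frame 2.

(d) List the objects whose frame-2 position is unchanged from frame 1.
the red circle, the green square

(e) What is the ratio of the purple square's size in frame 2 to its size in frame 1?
1.4×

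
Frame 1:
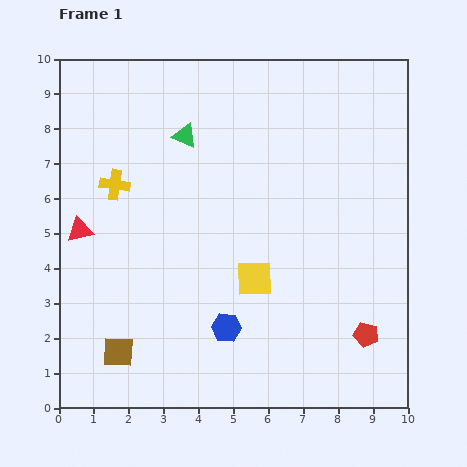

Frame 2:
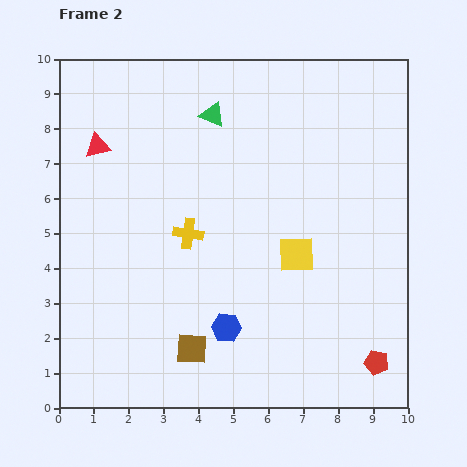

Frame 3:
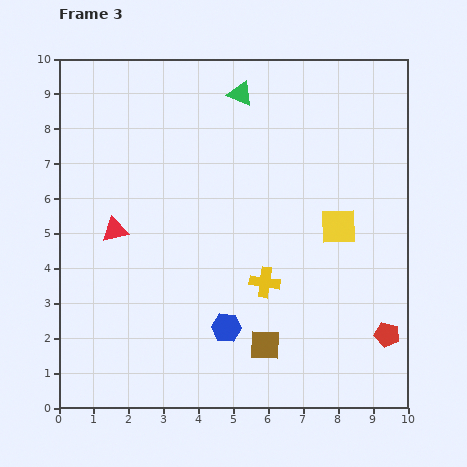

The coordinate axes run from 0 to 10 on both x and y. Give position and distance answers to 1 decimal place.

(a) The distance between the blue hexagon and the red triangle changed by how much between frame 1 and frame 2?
+1.4

Distance in frame 1: 5.0. Distance in frame 2: 6.4.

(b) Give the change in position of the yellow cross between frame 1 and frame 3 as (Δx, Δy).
(4.3, -2.8)

The yellow cross was at (1.6, 6.4) in frame 1 and (5.9, 3.6) in frame 3.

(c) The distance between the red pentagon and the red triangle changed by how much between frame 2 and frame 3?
-1.7

Distance in frame 2: 10.1. Distance in frame 3: 8.4.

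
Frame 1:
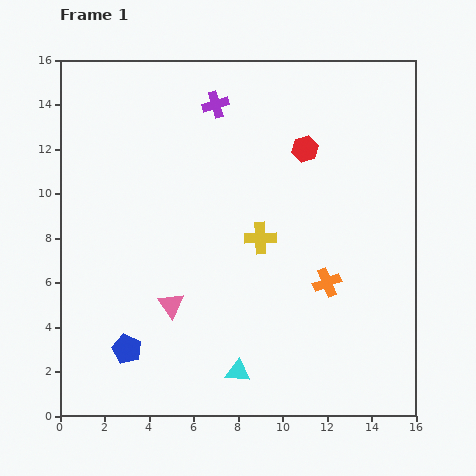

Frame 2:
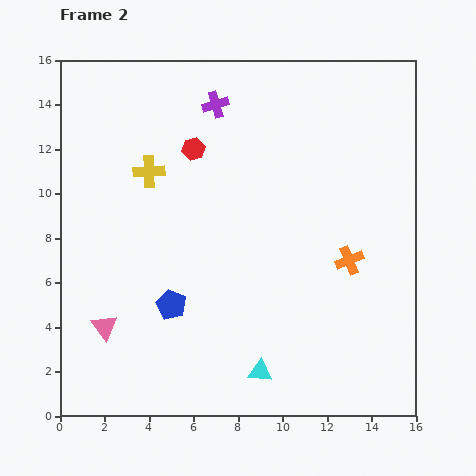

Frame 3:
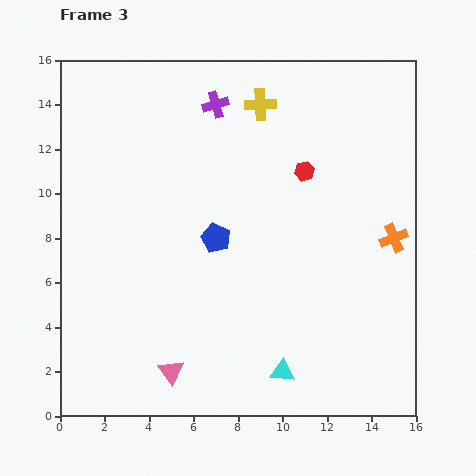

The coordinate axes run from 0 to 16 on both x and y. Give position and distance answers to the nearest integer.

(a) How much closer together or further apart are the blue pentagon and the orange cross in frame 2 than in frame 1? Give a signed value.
-1

Distance in frame 1: 9. Distance in frame 2: 8.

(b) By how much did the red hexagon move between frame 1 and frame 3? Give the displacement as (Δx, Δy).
(0, -1)

The red hexagon was at (11, 12) in frame 1 and (11, 11) in frame 3.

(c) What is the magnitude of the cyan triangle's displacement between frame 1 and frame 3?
2

The cyan triangle moved from (8, 2) to (10, 2), a distance of √(2² + 0²) ≈ 2.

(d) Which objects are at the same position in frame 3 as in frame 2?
the purple cross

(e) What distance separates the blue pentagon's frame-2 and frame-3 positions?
4

The blue pentagon moved from (5, 5) to (7, 8), a distance of √(2² + 3²) ≈ 4.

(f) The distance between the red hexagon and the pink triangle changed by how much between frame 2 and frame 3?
+2

Distance in frame 2: 9. Distance in frame 3: 11.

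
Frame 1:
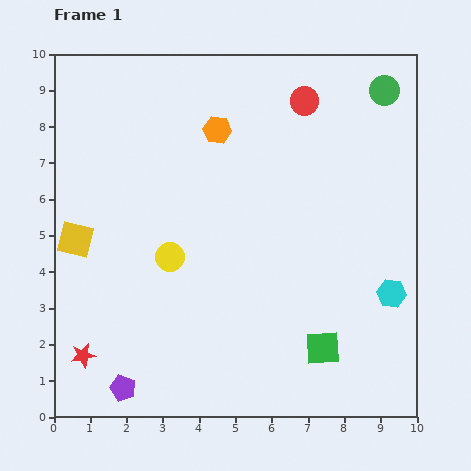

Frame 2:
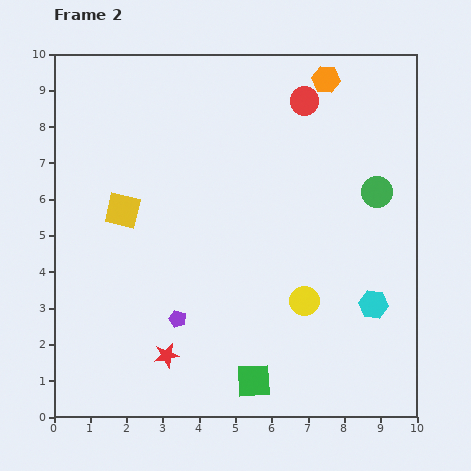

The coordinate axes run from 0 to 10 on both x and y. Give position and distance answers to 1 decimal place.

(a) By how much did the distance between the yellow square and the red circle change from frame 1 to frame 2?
-1.6

Distance in frame 1: 7.4. Distance in frame 2: 5.8.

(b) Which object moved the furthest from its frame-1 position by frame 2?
the yellow circle

(moved 3.9; next 3.3)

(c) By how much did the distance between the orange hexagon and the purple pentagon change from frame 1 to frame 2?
+0.2

Distance in frame 1: 7.6. Distance in frame 2: 7.8.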